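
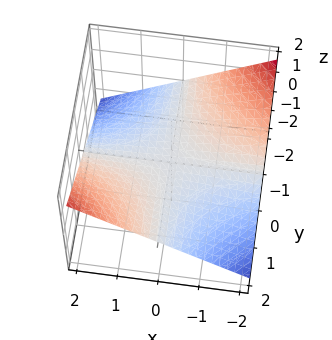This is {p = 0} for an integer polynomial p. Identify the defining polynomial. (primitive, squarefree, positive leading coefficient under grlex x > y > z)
x*y - 3*z

1. Degree: a hyperbolic paraboloid; a quadric, so deg p = 2.
2. Against the integer gridlines: the visible x-axis segment lies entirely on the surface; it meets the z-axis at z = 0 (among the integer gridlines); the visible y-axis segment lies entirely on the surface.
3. Assembling these constraints gives the stated polynomial.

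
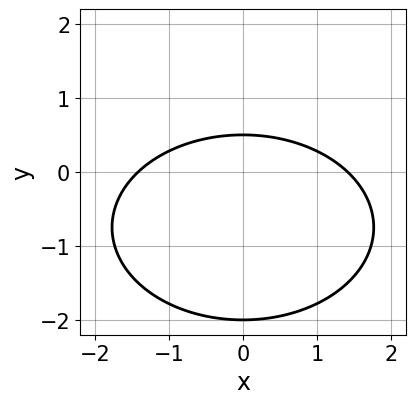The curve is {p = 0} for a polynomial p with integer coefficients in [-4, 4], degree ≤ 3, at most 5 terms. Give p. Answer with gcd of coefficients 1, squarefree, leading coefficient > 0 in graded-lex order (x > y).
1. Degree: no degree-1 curve has this shape, so deg p = 2.
2. Symmetries: the x ↦ −x reflection is a symmetry, so x appears only in even powers.
3. Observable constraints: it crosses the y-axis at the gridline y = -2.
4. Matching integer coefficients to the picture gives p.

x^2 + 2*y^2 + 3*y - 2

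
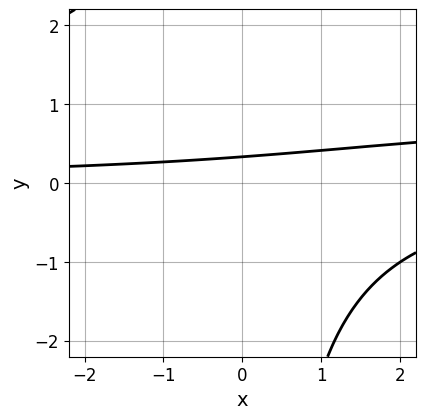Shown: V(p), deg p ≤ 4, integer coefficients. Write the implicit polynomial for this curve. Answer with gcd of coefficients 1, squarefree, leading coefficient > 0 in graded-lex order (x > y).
(a) deg p = 3.
(b) Checking where it meets the axes: it misses every integer gridline on the x-axis.
(c) Matching integer coefficients to the picture gives p.

x*y^2 - x*y + 3*y - 1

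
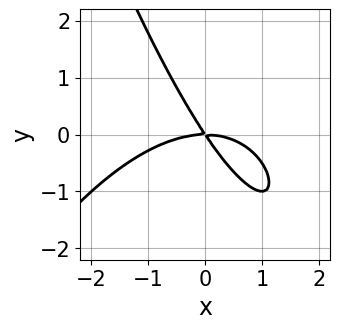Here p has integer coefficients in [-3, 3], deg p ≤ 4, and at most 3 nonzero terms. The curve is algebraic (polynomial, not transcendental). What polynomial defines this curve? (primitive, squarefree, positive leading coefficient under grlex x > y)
First, deg p = 3. The shape is more complex than any degree-2 curve.
Next, checking where it meets the axes: it crosses the y-axis at the gridline y = 0; one x-axis crossing is at x = 0.
Finally, putting this together gives p.

x^3 + 3*x*y + 2*y^2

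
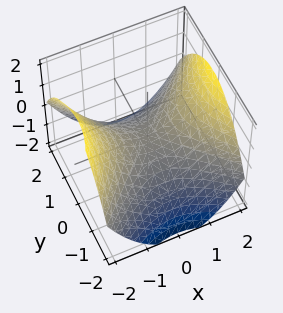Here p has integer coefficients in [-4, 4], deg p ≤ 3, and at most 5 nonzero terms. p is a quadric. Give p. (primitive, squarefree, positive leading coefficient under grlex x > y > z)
1. Degree: a hyperbolic paraboloid; a quadric, so deg p = 2.
2. Symmetries: it's symmetric under y → −y, forcing even powers of y; mirror symmetry x ↦ −x ⇒ only even powers of x.
3. Against the integer gridlines: it meets the y-axis at y = 0 (among the integer gridlines); it crosses the z-axis at the gridline z = 0; it crosses the x-axis at the gridline x = 0.
4. The integer polynomial consistent with all of this is the stated p.

x^2 - y^2 - 2*z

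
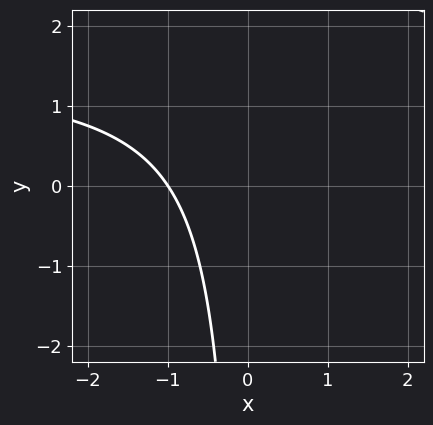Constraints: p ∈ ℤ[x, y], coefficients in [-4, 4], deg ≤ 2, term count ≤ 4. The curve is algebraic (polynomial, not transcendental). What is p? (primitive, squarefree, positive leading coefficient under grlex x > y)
deg p = 2.
Observable constraints: it crosses the x-axis at the gridline x = -1; the curve avoids every integer y-axis point in the box.
These observations pin down the coefficients.

2*x*y - 3*x - 3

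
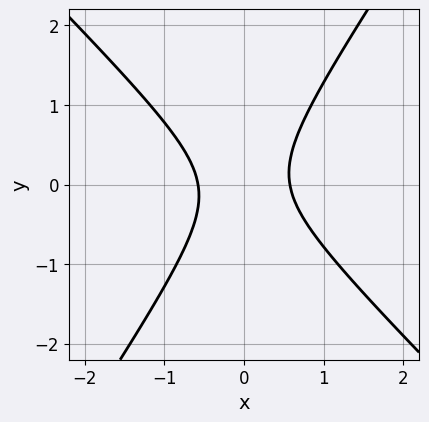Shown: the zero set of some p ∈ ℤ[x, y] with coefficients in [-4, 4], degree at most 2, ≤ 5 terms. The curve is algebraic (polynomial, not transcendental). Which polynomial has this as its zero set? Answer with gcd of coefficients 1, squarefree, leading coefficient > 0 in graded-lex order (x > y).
1. deg p = 2.
2. From the axis intercepts and sections: no y-intercept at any integer in the box.
3. These observations pin down the coefficients.

3*x^2 + x*y - 2*y^2 - 1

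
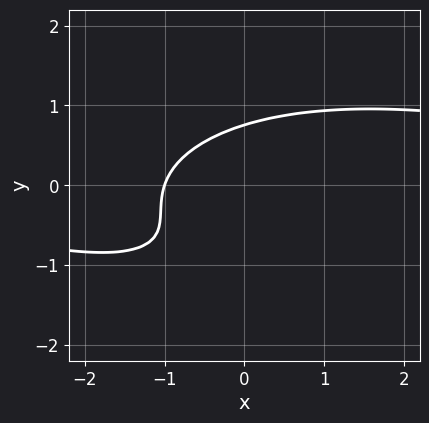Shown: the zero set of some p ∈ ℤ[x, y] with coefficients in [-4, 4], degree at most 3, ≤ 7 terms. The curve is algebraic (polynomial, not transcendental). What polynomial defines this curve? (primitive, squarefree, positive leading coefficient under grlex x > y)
deg p = 3. The shape is more complex than any degree-2 curve.
From the visible intercepts: one x-axis crossing is at x = -1.
Fitting integer coefficients to these (and the overall shape) gives p.

x^2*y + 3*y^3 + 3*y^2 - 3*x - 3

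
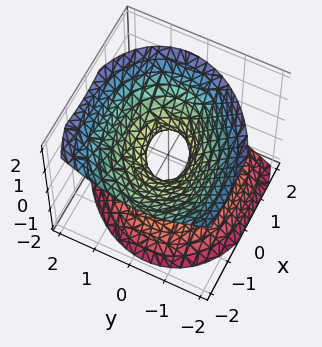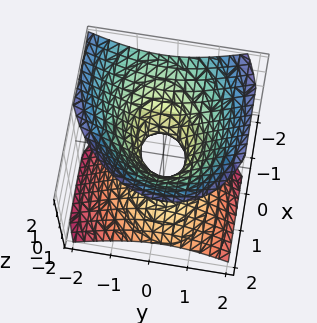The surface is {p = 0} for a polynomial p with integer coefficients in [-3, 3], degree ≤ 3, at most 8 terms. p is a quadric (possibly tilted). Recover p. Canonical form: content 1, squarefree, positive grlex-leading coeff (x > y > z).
2*x^2 - x*y + 2*x*z + 3*y^2 - 3*z^2 - 1

First, the degree is 2 — the shape is more complex than any degree-1 surface.
Next, checking where it meets the axes: the surface avoids every integer z-axis point in the box.
Finally, together with the visible shape, these determine p as stated.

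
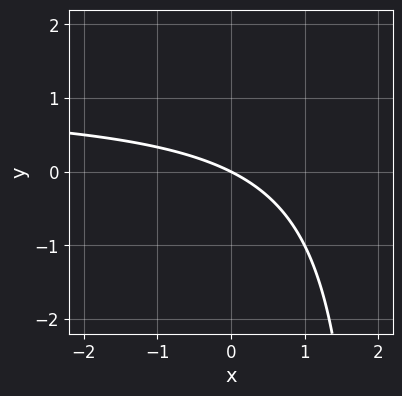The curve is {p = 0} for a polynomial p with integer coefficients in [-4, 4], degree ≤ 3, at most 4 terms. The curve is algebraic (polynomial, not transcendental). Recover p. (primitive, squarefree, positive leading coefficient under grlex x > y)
x*y - x - 2*y

1. Degree: no degree-1 curve has this shape, so deg p = 2.
2. Against the integer gridlines: it meets the y-axis at y = 0 (among the integer gridlines); one x-axis crossing is at x = 0.
3. Together with the visible shape, these determine p as stated.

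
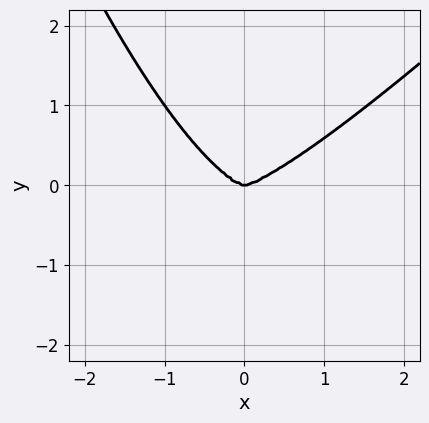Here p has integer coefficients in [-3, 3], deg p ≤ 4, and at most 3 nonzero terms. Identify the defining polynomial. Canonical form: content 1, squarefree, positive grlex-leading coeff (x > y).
x^4 - x^3*y - 2*y^3

The degree is 4 — the shape is more complex than any degree-3 curve.
From the axis intercepts and sections: it meets the x-axis at x = 0 (among the integer gridlines); it meets the y-axis at y = 0 (among the integer gridlines).
These observations pin down the coefficients.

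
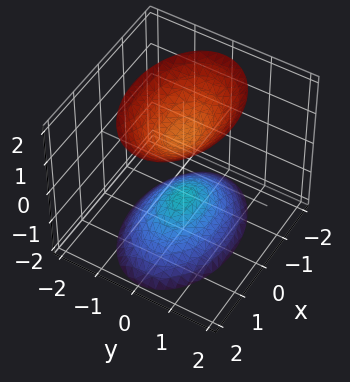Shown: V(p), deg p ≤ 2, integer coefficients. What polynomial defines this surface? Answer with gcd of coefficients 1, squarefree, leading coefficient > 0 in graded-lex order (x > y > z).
x^2 + 2*y^2 - z^2 + 1

(a) The picture has 2 separate pieces.
(b) deg p = 2.
(c) Symmetries: the x ↦ −x reflection is a symmetry, so x appears only in even powers; the y ↦ −y reflection is a symmetry, so y appears only in even powers; mirror symmetry z ↦ −z ⇒ only even powers of z.
(d) From the axis intercepts and sections: the surface avoids every integer x-axis point in the box; it misses every integer gridline on the y-axis; among the integer gridlines, it crosses the z-axis at z ∈ {-1, 1}.
(e) Together with the visible shape, these determine p as stated.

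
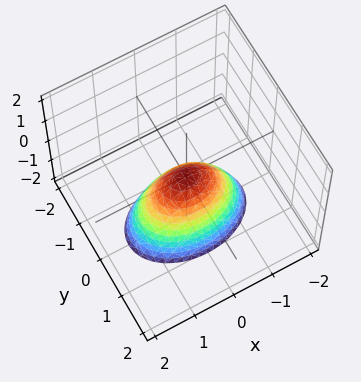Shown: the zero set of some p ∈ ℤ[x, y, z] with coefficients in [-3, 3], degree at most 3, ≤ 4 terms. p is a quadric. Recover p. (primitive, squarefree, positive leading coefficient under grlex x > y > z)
(a) The degree is 2 — a paraboloid; a quadric.
(b) Symmetries: the y ↦ −y reflection is a symmetry, so y appears only in even powers; mirror symmetry x ↦ −x ⇒ only even powers of x.
(c) From the visible intercepts: it crosses the z-axis at the gridline z = 0; it crosses the y-axis at the gridline y = 0; it meets the x-axis at x = 0 (among the integer gridlines).
(d) Assembling these constraints gives the stated polynomial.

x^2 + 2*y^2 + z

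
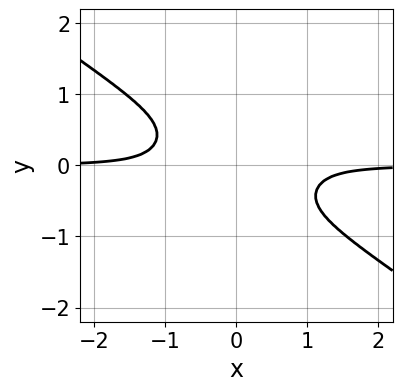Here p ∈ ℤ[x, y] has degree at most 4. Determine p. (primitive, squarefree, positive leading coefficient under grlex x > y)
3*x^3*y + 3*x^2*y^2 + 3*y^4 + 1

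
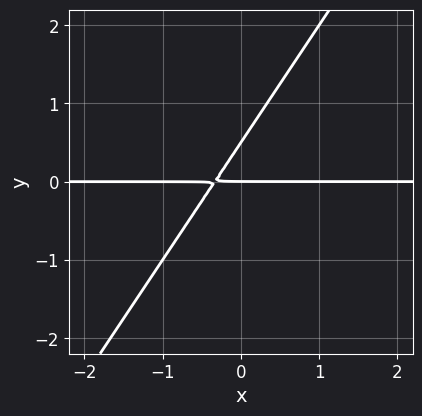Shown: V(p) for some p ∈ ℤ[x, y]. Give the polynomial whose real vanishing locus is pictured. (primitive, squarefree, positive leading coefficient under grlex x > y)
1. The degree is 2 — no degree-1 curve has this shape.
2. Against the integer gridlines: the visible x-axis segment lies entirely on the curve; it crosses the y-axis at the gridline y = 0.
3. Assembling these constraints gives the stated polynomial.

3*x*y - 2*y^2 + y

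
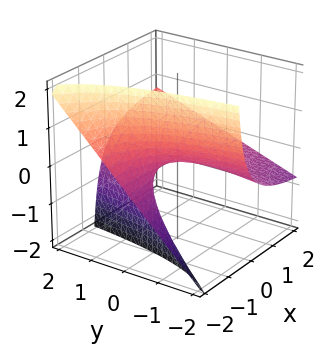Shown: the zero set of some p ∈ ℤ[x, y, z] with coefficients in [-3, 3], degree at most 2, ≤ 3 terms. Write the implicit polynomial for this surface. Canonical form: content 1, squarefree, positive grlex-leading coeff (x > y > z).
deg p = 2. The shape is more complex than any degree-1 surface.
Reading off the gridlines: every point of the x-axis in the box is on the surface; the visible y-axis segment lies entirely on the surface; one z-axis crossing is at z = 0.
The integer polynomial consistent with all of this is the stated p.

x*y - 2*x*z - 2*z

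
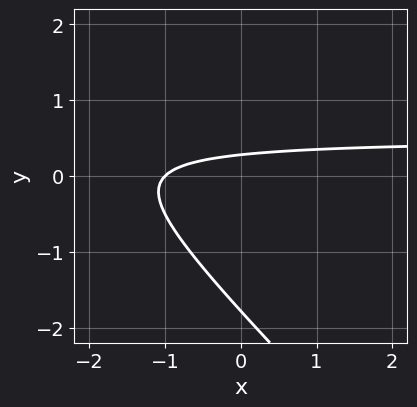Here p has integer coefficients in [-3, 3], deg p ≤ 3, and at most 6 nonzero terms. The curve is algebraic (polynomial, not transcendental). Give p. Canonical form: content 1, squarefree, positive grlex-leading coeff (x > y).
2*x*y + 2*y^2 - x + 3*y - 1

The degree is 2 — no degree-1 curve has this shape.
From the visible intercepts: it crosses the x-axis at the gridline x = -1.
Solving for integer coefficients yields p as stated.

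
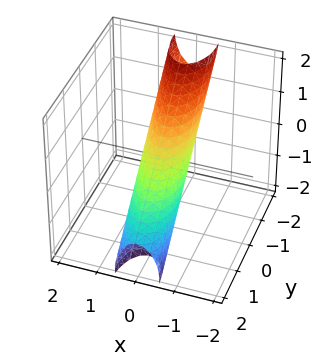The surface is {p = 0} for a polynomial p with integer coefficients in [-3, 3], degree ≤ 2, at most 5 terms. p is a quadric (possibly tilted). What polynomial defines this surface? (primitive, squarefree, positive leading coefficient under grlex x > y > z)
3*x^2 + y^2 + 2*y*z + z^2 - 1

Degree: a generic line meets the surface in up to 2 points, so deg p = 2.
Against the integer gridlines: among the integer gridlines, it crosses the z-axis at z ∈ {-1, 1}; the y-axis gridline crossings are at y ∈ {-1, 1}.
Together with the visible shape, these determine p as stated.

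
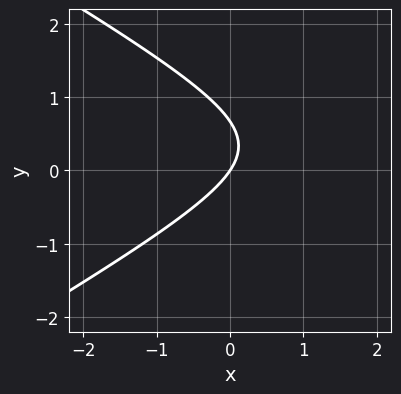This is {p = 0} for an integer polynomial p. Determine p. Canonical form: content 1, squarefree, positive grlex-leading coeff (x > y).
x^2 - 3*y^2 - 3*x + 2*y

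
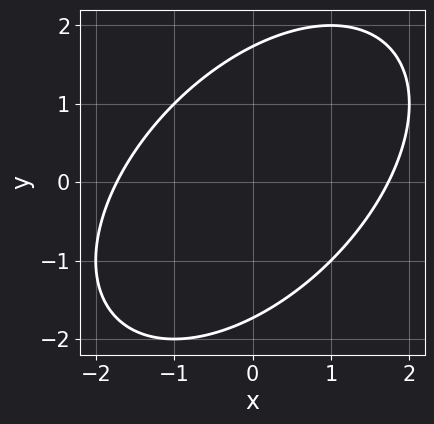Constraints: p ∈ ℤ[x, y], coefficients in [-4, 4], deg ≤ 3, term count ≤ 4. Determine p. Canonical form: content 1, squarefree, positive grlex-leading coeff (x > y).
Degree: the shape is more complex than any degree-1 curve, so deg p = 2.
Solving for integer coefficients yields p as stated.

x^2 - x*y + y^2 - 3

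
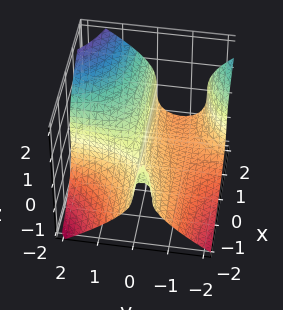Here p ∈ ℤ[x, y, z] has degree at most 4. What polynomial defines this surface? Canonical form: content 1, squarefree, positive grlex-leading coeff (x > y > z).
1. The degree is 3 — no degree-2 surface has this shape.
2. Against the integer gridlines: the visible x-axis segment lies entirely on the surface; one y-axis crossing is at y = 0.
3. Matching integer coefficients to the picture gives p.

x*y^2 - z^3 + x*y + y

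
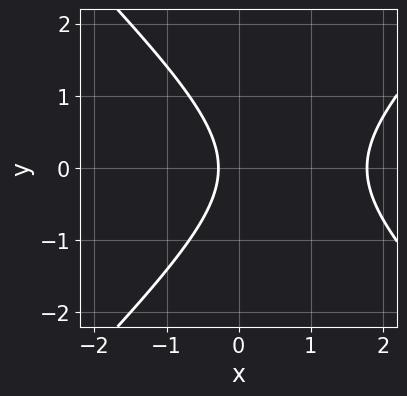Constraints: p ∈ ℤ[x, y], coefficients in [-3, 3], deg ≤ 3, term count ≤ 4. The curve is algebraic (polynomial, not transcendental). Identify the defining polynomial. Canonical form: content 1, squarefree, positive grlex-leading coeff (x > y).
2*x^2 - 2*y^2 - 3*x - 1

First, the degree is 2 — no degree-1 curve has this shape.
Then, symmetries: mirror symmetry y ↦ −y ⇒ only even powers of y.
Then, observable constraints: the curve avoids every integer y-axis point in the box.
Finally, solving for integer coefficients yields p as stated.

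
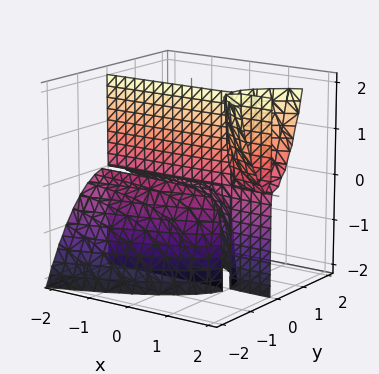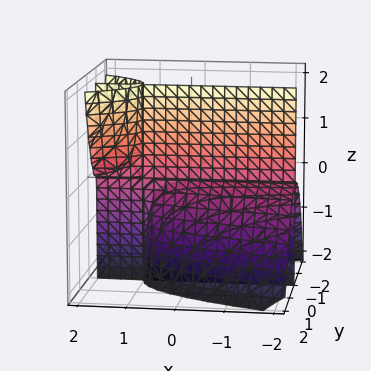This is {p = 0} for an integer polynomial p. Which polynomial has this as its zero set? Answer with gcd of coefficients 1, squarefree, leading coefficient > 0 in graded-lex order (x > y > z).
2*x*y*z - 3*y^3 - 2*y*z

(a) I count 2 distinct pieces. They look like related sheets of one shape, so recover p as a whole.
(b) deg p = 3. No degree-2 surface has this shape.
(c) Checking where it meets the axes: every point of the x-axis in the box is on the surface; the visible z-axis segment lies entirely on the surface; one y-axis crossing is at y = 0.
(d) These observations pin down the coefficients.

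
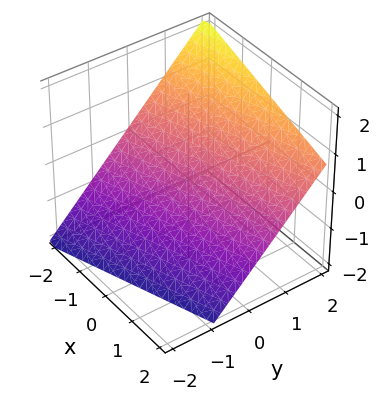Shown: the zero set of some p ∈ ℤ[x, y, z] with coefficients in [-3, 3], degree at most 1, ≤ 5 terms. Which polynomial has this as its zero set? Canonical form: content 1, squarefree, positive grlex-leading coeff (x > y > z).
x - 3*y + 3*z + 2

First, the degree is 1 — every cross-section is a straight line — this is a plane.
Next, checking where it meets the axes: it crosses the x-axis at the gridline x = -2.
Finally, assembling these constraints gives the stated polynomial.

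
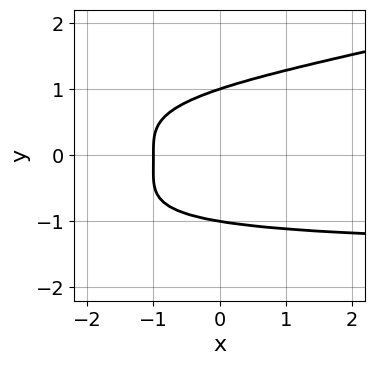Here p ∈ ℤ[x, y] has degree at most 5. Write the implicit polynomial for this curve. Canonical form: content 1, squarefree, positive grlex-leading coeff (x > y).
(a) Degree: no degree-3 curve has this shape, so deg p = 4.
(b) Against the integer gridlines: among the integer gridlines, it crosses the y-axis at y ∈ {-1, 1}; it meets the x-axis at x = -1 (among the integer gridlines).
(c) Putting this together gives p.

x*y^3 - 3*y^4 + 3*x + 3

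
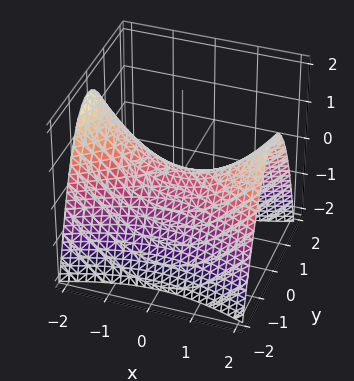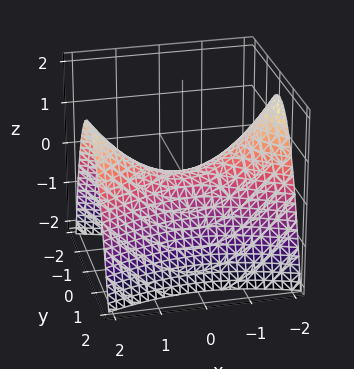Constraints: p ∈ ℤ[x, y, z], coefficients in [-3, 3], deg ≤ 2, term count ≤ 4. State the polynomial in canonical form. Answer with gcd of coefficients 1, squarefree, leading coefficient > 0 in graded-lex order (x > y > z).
First, deg p = 2. A saddle surface; a quadric.
Then, symmetries: the y ↦ −y reflection is a symmetry, so y appears only in even powers; the x ↦ −x reflection is a symmetry, so x appears only in even powers.
Next, against the integer gridlines: one z-axis crossing is at z = 0; one x-axis crossing is at x = 0; one y-axis crossing is at y = 0.
Finally, putting this together gives p.

x^2 - 3*y^2 - 3*z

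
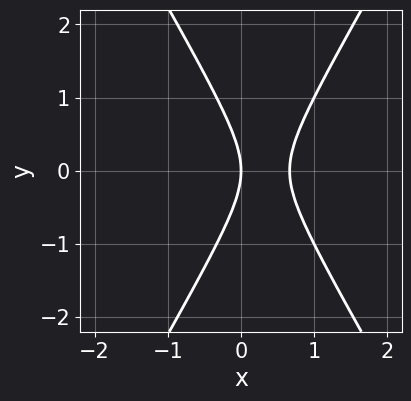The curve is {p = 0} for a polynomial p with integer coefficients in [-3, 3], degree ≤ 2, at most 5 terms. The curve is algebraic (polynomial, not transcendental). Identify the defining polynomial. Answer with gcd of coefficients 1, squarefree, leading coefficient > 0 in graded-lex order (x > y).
First, degree: a generic line meets the curve in up to 2 points, so deg p = 2.
Then, symmetries: it's symmetric under y → −y, forcing even powers of y.
Next, observable constraints: it crosses the x-axis at the gridline x = 0; it crosses the y-axis at the gridline y = 0.
Finally, the integer polynomial consistent with all of this is the stated p.

3*x^2 - y^2 - 2*x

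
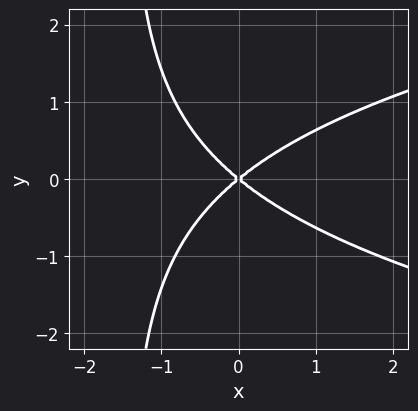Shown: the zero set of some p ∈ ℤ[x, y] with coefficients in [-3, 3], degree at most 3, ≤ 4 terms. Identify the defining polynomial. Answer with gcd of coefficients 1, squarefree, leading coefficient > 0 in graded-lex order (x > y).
First, the degree is 3 — the shape is more complex than any degree-2 curve.
Next, symmetries: the y ↦ −y reflection is a symmetry, so y appears only in even powers.
Next, against the integer gridlines: it meets the x-axis at x = 0 (among the integer gridlines); it crosses the y-axis at the gridline y = 0.
Finally, putting this together gives p.

2*x*y^2 - 2*x^2 + 3*y^2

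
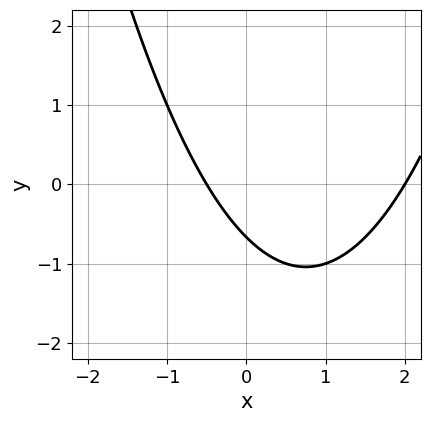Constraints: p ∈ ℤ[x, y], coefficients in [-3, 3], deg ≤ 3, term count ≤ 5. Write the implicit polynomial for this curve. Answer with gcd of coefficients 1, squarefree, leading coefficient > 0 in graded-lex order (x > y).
(a) Degree: a generic line meets the curve in up to 2 points, so deg p = 2.
(b) Observable constraints: it meets the x-axis at x = 2 (among the integer gridlines).
(c) Matching integer coefficients to the picture gives p.

2*x^2 - 3*x - 3*y - 2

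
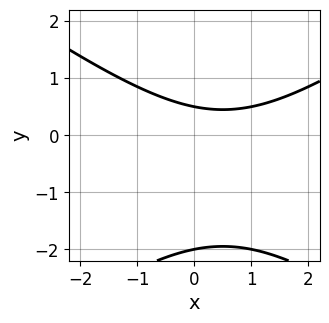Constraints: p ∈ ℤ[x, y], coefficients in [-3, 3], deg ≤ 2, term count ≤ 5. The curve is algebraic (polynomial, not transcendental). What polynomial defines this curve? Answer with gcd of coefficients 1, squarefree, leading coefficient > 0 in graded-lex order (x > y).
(a) The degree is 2 — a generic line meets the curve in up to 2 points.
(b) Checking where it meets the axes: the curve avoids every integer x-axis point in the box; it meets the y-axis at y = -2 (among the integer gridlines).
(c) The integer polynomial consistent with all of this is the stated p.

x^2 - 2*y^2 - x - 3*y + 2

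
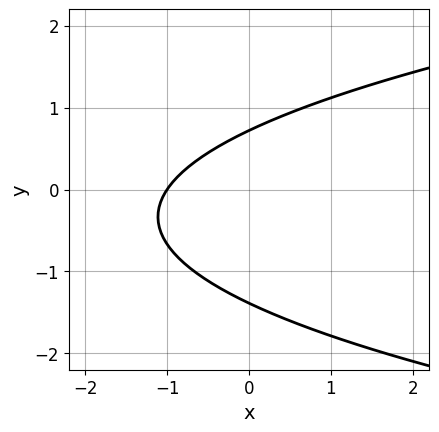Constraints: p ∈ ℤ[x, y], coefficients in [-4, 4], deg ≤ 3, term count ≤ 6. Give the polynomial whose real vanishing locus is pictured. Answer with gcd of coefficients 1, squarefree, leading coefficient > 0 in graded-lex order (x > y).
1. Degree: the shape is more complex than any degree-1 curve, so deg p = 2.
2. Checking where it meets the axes: it crosses the x-axis at the gridline x = -1.
3. Putting this together gives p.

3*y^2 - 3*x + 2*y - 3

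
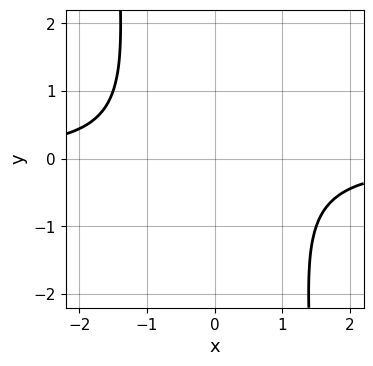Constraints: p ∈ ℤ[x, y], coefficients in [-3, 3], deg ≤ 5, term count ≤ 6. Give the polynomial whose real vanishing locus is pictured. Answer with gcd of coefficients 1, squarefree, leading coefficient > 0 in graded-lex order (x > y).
2*x^3*y + x^2 - x*y + y^2 + 2

Degree: the shape is more complex than any degree-3 curve, so deg p = 4.
Checking where it meets the axes: no y-intercept at any integer in the box; no x-intercept at any integer in the box.
Assembling these constraints gives the stated polynomial.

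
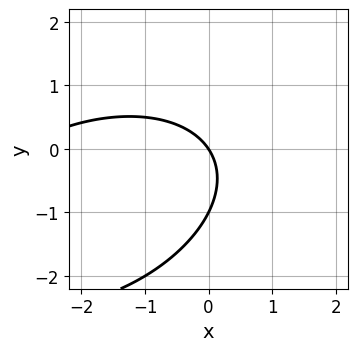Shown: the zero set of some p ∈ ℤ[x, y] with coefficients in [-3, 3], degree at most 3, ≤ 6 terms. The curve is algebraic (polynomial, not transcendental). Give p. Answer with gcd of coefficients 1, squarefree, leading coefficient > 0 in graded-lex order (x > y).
x^2 - x*y + 2*y^2 + 3*x + 2*y

1. Degree: a generic line meets the curve in up to 2 points, so deg p = 2.
2. Checking where it meets the axes: it meets the x-axis at x = 0 (among the integer gridlines); among the integer gridlines, it crosses the y-axis at y ∈ {-1, 0}.
3. Matching integer coefficients to the picture gives p.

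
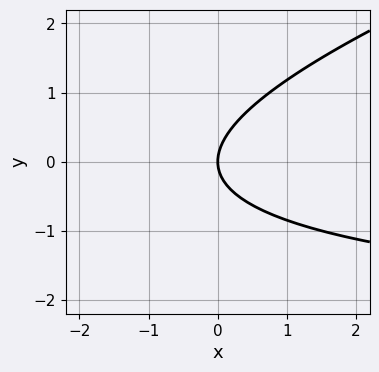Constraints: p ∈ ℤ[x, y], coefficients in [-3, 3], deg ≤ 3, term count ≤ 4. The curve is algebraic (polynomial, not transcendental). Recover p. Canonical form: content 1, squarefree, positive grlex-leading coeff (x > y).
First, degree: a generic line meets the curve in up to 2 points, so deg p = 2.
Next, reading off the gridlines: it crosses the x-axis at the gridline x = 0; one y-axis crossing is at y = 0.
Finally, the integer polynomial consistent with all of this is the stated p.

x*y - 3*y^2 + 3*x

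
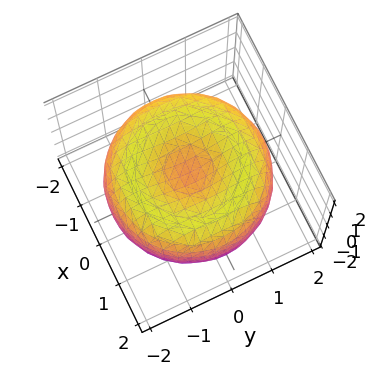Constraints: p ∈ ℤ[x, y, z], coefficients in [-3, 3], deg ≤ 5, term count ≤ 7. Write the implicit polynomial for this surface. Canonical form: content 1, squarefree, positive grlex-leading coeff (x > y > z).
x^4 + 2*x^2*y^2 + y^4 - 3*x^2 - 3*y^2 + 3*z^2 - 1

First, the degree is 4 — a generic line meets the surface in up to 4 points.
Then, symmetries: every cross-section ⟂ z is a circle, so x, y appear only via x² + y².
Next, observable constraints: a circular section at z = -1 has radius exactly 1.
Finally, these observations pin down the coefficients.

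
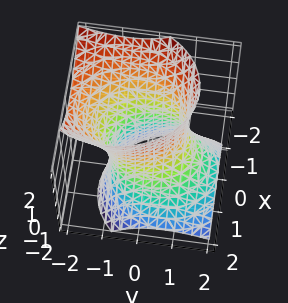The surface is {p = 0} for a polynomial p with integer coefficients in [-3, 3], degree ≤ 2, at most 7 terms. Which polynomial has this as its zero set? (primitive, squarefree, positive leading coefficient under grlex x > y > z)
First, degree: no degree-1 surface has this shape, so deg p = 2.
Next, checking where it meets the axes: among the integer gridlines, it crosses the x-axis at x ∈ {-1, 1}; it misses every integer gridline on the z-axis.
Finally, fitting integer coefficients to these (and the overall shape) gives p.

3*x^2 + 2*x*z + 2*y^2 + 2*y*z - z^2 - 3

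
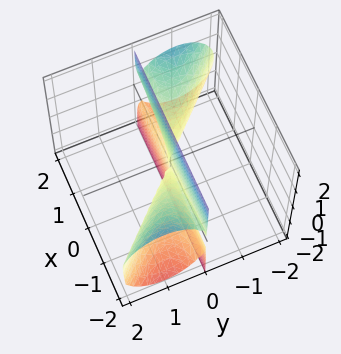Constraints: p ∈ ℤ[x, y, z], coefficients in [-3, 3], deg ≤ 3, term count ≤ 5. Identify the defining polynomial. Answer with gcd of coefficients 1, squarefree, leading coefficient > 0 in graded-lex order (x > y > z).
First, the degree is 3 — a generic line meets the surface in up to 3 points.
Next, from the axis intercepts and sections: it crosses the y-axis at the gridline y = 0; the visible z-axis segment lies entirely on the surface.
Finally, these observations pin down the coefficients.

2*x*y^2 + 2*y^3 + y*z^2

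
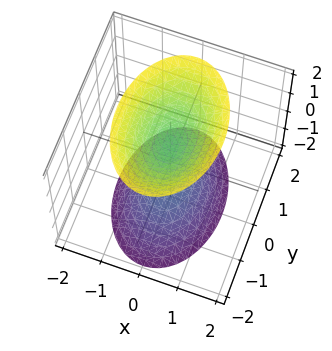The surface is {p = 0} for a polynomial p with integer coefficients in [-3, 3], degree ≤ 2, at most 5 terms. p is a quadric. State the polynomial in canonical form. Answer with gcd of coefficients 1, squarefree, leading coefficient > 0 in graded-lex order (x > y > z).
2*x^2 + y^2 - z^2 + 1

(a) I count 2 distinct pieces.
(b) Degree: two separate bowl-shaped sheets opening away from each other; a quadric, so deg p = 2.
(c) Symmetries: it's symmetric under z → −z, forcing even powers of z; mirror symmetry x ↦ −x ⇒ only even powers of x; it's symmetric under y → −y, forcing even powers of y.
(d) Observable constraints: the surface avoids every integer y-axis point in the box; the surface avoids every integer x-axis point in the box; the z-axis gridline crossings are at z ∈ {-1, 1}.
(e) Matching integer coefficients to the picture gives p.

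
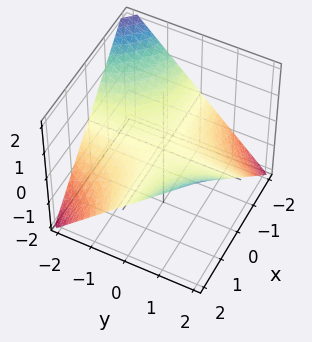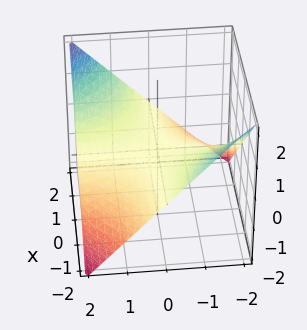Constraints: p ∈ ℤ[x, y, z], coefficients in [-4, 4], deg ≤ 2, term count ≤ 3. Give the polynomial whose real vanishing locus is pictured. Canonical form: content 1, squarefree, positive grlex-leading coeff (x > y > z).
x*y - 2*z

(a) deg p = 2. A hyperbolic paraboloid; a quadric.
(b) Observable constraints: one z-axis crossing is at z = 0; every point of the x-axis in the box is on the surface; every point of the y-axis in the box is on the surface.
(c) Putting this together gives p.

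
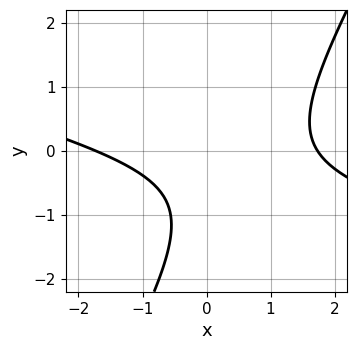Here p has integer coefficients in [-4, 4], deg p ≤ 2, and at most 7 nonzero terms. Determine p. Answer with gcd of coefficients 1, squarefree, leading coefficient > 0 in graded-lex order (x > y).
x^2 + 3*x*y - 2*y^2 - 3*y - 3

First, the degree is 2 — the shape is more complex than any degree-1 curve.
Then, reading off the gridlines: the curve avoids every integer y-axis point in the box.
Finally, fitting integer coefficients to these (and the overall shape) gives p.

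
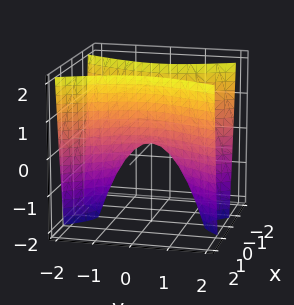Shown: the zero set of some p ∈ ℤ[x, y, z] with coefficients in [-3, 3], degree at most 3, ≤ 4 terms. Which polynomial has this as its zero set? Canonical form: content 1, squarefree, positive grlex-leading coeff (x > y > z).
3*x^2 - y^2 - z

(a) The degree is 2 — a saddle surface; a quadric.
(b) Symmetries: it's symmetric under y → −y, forcing even powers of y; the x ↦ −x reflection is a symmetry, so x appears only in even powers.
(c) From the axis intercepts and sections: it meets the z-axis at z = 0 (among the integer gridlines); it meets the x-axis at x = 0 (among the integer gridlines); one y-axis crossing is at y = 0.
(d) Assembling these constraints gives the stated polynomial.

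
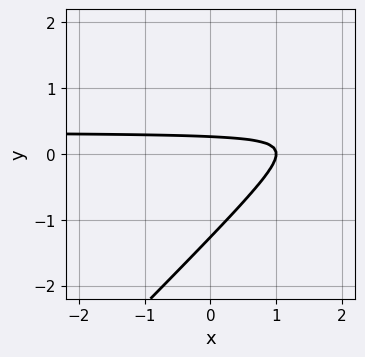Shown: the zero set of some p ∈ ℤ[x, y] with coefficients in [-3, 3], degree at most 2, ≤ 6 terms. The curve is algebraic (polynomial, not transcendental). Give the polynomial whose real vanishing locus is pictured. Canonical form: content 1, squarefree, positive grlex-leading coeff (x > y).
1. deg p = 2.
2. From the axis intercepts and sections: it crosses the x-axis at the gridline x = 1.
3. Assembling these constraints gives the stated polynomial.

3*x*y - 3*y^2 - x - 3*y + 1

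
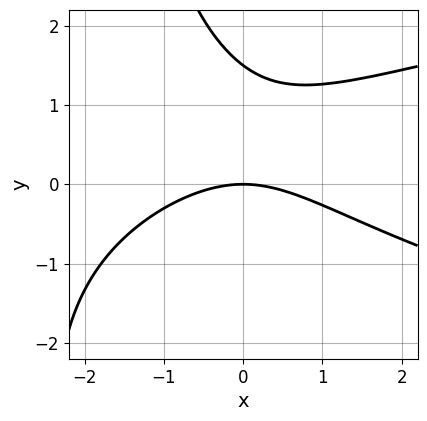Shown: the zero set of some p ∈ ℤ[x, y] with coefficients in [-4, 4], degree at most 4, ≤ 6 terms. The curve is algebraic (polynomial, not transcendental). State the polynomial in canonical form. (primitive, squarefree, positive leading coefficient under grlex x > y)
deg p = 3.
Observable constraints: it crosses the x-axis at the gridline x = 0; it meets the y-axis at y = 0 (among the integer gridlines).
The integer polynomial consistent with all of this is the stated p.

x*y^2 - x^2 + 2*y^2 - 3*y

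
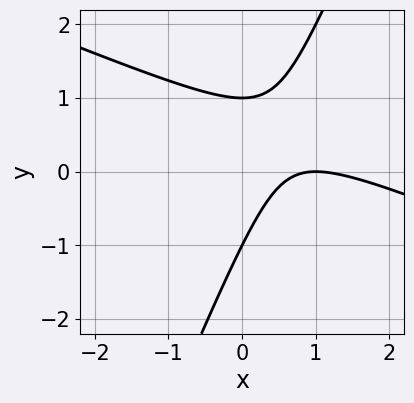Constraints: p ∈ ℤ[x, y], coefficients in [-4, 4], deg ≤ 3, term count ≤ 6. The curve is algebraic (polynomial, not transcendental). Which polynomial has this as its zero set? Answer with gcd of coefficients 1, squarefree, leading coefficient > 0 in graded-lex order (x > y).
x^2 + 2*x*y - y^2 - 2*x + 1

First, deg p = 2.
Next, from the axis intercepts and sections: among the integer gridlines, it crosses the y-axis at y ∈ {-1, 1}; it crosses the x-axis at the gridline x = 1.
Finally, fitting integer coefficients to these (and the overall shape) gives p.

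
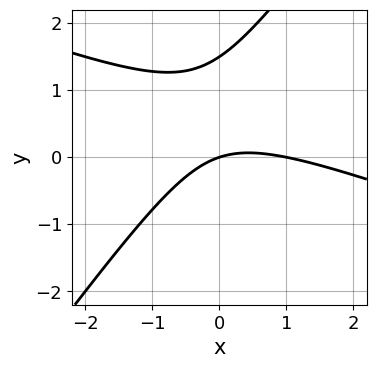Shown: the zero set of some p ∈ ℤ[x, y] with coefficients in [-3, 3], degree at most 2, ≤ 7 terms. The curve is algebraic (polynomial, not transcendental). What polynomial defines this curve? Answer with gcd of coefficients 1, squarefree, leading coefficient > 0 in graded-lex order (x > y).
First, the degree is 2 — no degree-1 curve has this shape.
Next, from the visible intercepts: it crosses the y-axis at the gridline y = 0; among the integer gridlines, it crosses the x-axis at x ∈ {0, 1}.
Finally, putting this together gives p.

x^2 + 2*x*y - 2*y^2 - x + 3*y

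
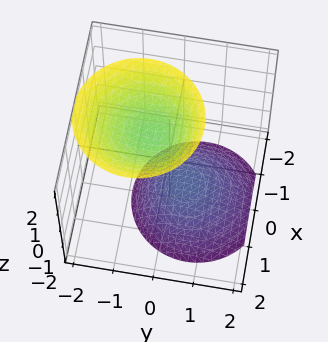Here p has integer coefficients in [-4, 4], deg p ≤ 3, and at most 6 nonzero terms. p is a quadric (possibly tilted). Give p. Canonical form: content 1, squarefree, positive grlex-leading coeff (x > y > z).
3*x^2 + 3*y^2 + 2*y*z - 2*z^2 + 3

The picture has 2 separate pieces. They look like related sheets of one shape, so recover p as a whole.
The degree is 2 — a generic line meets the surface in up to 2 points.
Against the integer gridlines: it misses every integer gridline on the y-axis; it misses every integer gridline on the x-axis.
Fitting integer coefficients to these (and the overall shape) gives p.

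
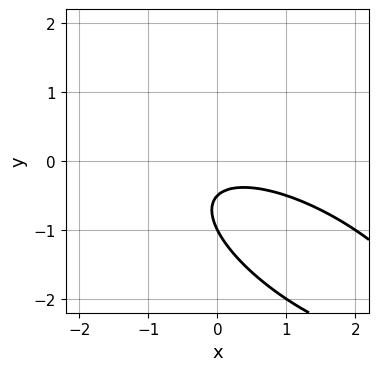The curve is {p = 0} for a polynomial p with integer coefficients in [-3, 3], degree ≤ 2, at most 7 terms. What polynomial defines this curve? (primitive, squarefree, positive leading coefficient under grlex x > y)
x^2 + 2*x*y + 2*y^2 + 3*y + 1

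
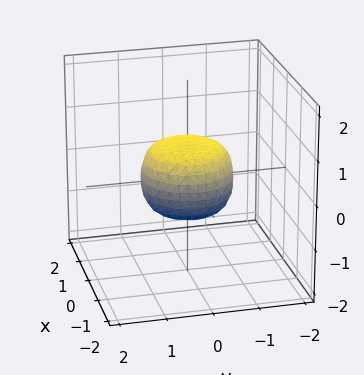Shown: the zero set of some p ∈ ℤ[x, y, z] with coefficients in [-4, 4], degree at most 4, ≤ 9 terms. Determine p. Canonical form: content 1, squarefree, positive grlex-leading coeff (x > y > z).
1. deg p = 4. No degree-3 surface has this shape.
2. By symmetry, the surface is invariant under rotation about z: p = q(x² + y², z).
3. Checking where it meets the axes: the y-axis gridline crossings are at y ∈ {-1, 1}; a circular section at z = 0 has radius exactly 1.
4. Together with the visible shape, these determine p as stated. Check: (-1, 0, 0) on the x-axis lies on the surface, and p(-1, 0, 0) = 0. ✓

2*x^4 + 4*x^2*y^2 + 2*y^4 - x^2 - y^2 + 2*z^2 - 1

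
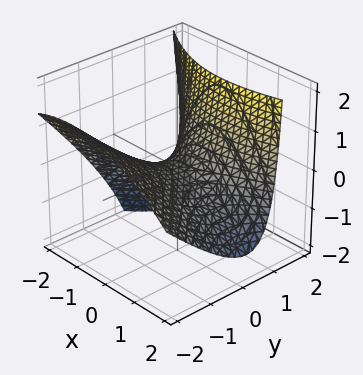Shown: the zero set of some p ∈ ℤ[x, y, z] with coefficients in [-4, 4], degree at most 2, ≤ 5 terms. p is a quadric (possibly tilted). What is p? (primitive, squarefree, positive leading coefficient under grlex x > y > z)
x^2 - x*y - 2*y^2 - 2*y*z + 3*z

deg p = 2. The shape is more complex than any degree-1 surface.
Observable constraints: one z-axis crossing is at z = 0; it crosses the x-axis at the gridline x = 0; it crosses the y-axis at the gridline y = 0.
Assembling these constraints gives the stated polynomial.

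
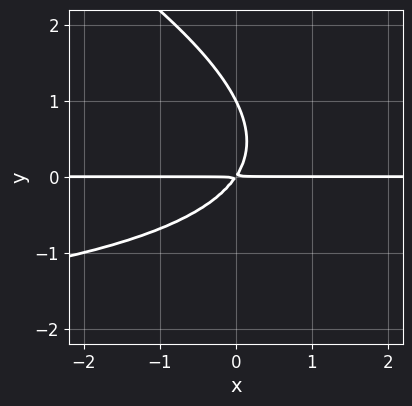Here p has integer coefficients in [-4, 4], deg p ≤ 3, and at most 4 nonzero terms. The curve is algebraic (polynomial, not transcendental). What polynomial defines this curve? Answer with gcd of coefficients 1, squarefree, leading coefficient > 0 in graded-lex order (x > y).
x*y^2 + 2*y^3 + 3*x*y - 2*y^2

deg p = 3. The shape is more complex than any degree-2 curve.
Reading off the gridlines: every point of the x-axis in the box is on the curve; it meets the y-axis at y = 1 (among the integer gridlines).
Together with the visible shape, these determine p as stated.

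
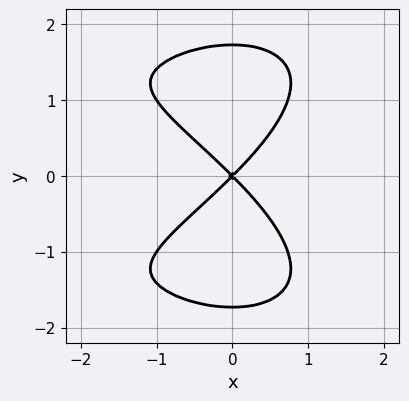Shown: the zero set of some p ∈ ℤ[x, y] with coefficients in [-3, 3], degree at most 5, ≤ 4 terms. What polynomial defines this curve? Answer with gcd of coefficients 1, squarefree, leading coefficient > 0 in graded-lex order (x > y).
y^4 + x^3 + 3*x^2 - 3*y^2

First, the degree is 4 — a generic line meets the curve in up to 4 points.
Next, symmetries: the y ↦ −y reflection is a symmetry, so y appears only in even powers.
Then, against the integer gridlines: it crosses the x-axis at the gridline x = 0; it meets the y-axis at y = 0 (among the integer gridlines).
Finally, solving for integer coefficients yields p as stated.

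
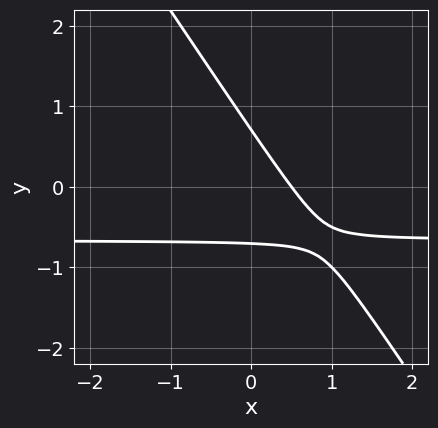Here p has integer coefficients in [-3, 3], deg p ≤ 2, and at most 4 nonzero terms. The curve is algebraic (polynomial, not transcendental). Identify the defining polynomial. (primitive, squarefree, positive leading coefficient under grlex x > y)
(a) deg p = 2. The shape is more complex than any degree-1 curve.
(b) Solving for integer coefficients yields p as stated.

3*x*y + 2*y^2 + 2*x - 1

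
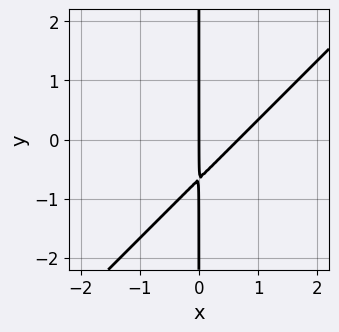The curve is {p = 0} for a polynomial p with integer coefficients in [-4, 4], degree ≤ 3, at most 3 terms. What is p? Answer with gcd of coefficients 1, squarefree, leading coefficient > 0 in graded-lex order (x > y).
First, deg p = 2. The shape is more complex than any degree-1 curve.
Next, checking where it meets the axes: it meets the x-axis at x = 0 (among the integer gridlines); the visible y-axis segment lies entirely on the curve.
Finally, fitting integer coefficients to these (and the overall shape) gives p.

3*x^2 - 3*x*y - 2*x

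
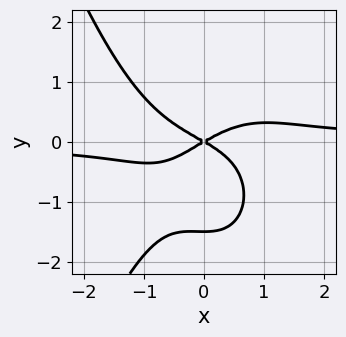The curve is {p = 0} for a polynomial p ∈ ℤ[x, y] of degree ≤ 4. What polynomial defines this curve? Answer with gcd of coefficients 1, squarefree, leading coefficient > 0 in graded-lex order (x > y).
1. Degree: the shape is more complex than any degree-3 curve, so deg p = 4.
2. Observable constraints: one x-axis crossing is at x = 0; one y-axis crossing is at y = 0.
3. The integer polynomial consistent with all of this is the stated p.

2*x^3*y + 2*y^3 - x^2 + 3*y^2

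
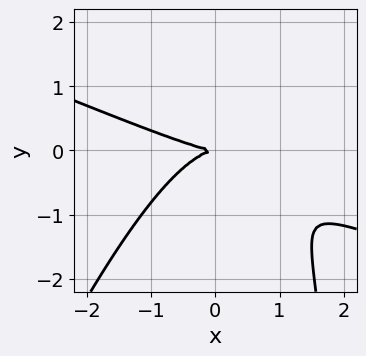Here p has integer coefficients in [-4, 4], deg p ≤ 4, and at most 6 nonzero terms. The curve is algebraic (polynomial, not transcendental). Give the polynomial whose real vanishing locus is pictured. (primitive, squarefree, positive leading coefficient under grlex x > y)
x^3 + 2*x^2*y - x*y^2 + 3*y^2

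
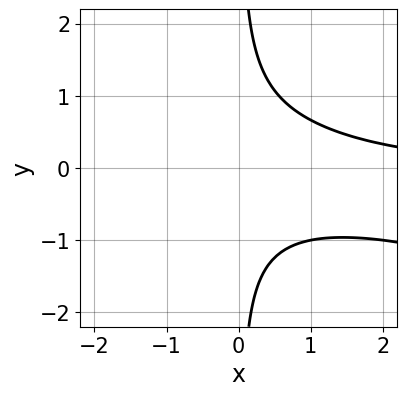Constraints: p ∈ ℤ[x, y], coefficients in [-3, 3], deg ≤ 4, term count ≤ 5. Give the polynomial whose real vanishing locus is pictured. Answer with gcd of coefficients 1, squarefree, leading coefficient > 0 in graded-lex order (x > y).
x^2*y + 3*x*y^2 - 2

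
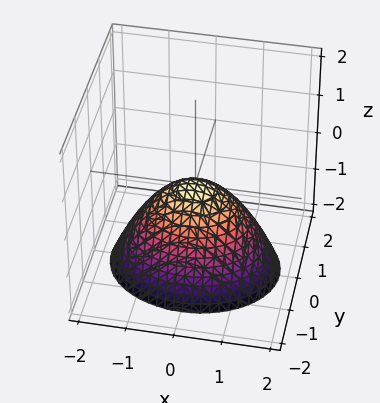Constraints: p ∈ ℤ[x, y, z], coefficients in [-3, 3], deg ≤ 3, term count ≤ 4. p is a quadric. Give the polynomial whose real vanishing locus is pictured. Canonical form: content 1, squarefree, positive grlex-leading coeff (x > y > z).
2*x^2 + 3*y^2 + 3*z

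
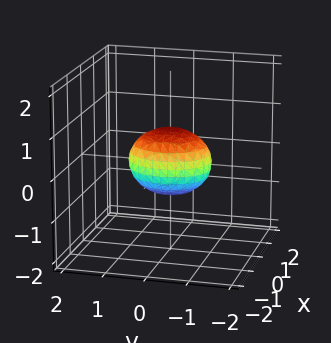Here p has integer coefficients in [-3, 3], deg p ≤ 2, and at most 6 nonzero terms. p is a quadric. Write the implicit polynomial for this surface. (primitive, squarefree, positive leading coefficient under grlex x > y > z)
3*x^2 + 2*y^2 + 3*z^2 - 2

First, deg p = 2. Bounded and convex; a quadric.
Then, symmetries: the z ↦ −z reflection is a symmetry, so z appears only in even powers; the y ↦ −y reflection is a symmetry, so y appears only in even powers; the x ↦ −x reflection is a symmetry, so x appears only in even powers.
Then, from the axis intercepts and sections: among the integer gridlines, it crosses the y-axis at y ∈ {-1, 1}.
Finally, solving for integer coefficients yields p as stated.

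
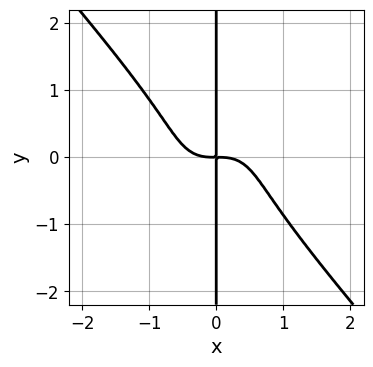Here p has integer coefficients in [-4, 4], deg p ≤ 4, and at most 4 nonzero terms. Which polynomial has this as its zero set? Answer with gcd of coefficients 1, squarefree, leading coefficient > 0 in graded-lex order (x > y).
Degree: the shape is more complex than any degree-3 curve, so deg p = 4.
Against the integer gridlines: the visible y-axis segment lies entirely on the curve.
These observations pin down the coefficients.

3*x^4 + 2*x*y^3 + 2*x*y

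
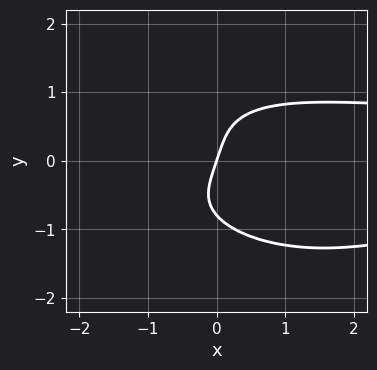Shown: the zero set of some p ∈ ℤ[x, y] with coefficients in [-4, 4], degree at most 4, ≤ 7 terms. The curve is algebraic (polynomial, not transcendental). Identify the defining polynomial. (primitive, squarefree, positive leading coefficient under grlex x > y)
x^2*y^2 + x*y^3 + 2*y^4 - 3*x + y

First, degree: a generic line meets the curve in up to 4 points, so deg p = 4.
Then, from the axis intercepts and sections: one x-axis crossing is at x = 0; one y-axis crossing is at y = 0.
Finally, assembling these constraints gives the stated polynomial.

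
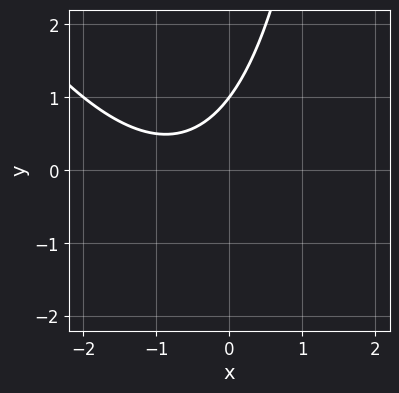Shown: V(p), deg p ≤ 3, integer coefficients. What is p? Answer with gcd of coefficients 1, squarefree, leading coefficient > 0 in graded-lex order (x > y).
2*x^2 + x*y + 3*x - 3*y + 3

1. deg p = 2. No degree-1 curve has this shape.
2. Against the integer gridlines: it crosses the y-axis at the gridline y = 1; no x-intercept at any integer in the box.
3. Fitting integer coefficients to these (and the overall shape) gives p.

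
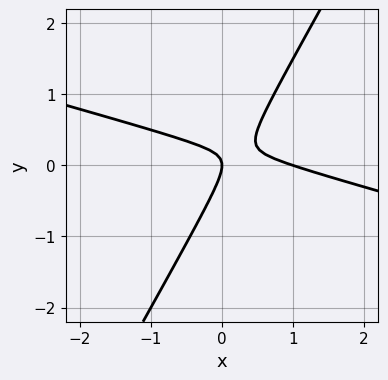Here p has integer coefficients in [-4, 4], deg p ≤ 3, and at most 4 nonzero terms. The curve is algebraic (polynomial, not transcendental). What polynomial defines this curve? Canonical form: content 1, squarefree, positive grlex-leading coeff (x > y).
(a) Degree: a generic line meets the curve in up to 2 points, so deg p = 2.
(b) From the visible intercepts: it meets the y-axis at y = 0 (among the integer gridlines); among the integer gridlines, it crosses the x-axis at x ∈ {0, 1}.
(c) The integer polynomial consistent with all of this is the stated p.

x^2 + 3*x*y - 2*y^2 - x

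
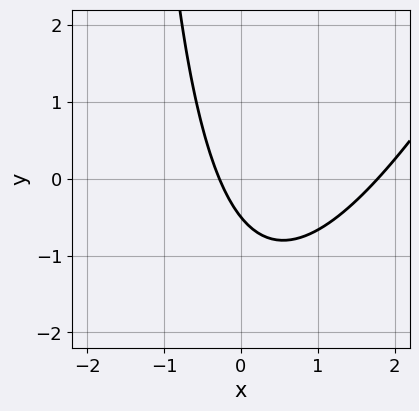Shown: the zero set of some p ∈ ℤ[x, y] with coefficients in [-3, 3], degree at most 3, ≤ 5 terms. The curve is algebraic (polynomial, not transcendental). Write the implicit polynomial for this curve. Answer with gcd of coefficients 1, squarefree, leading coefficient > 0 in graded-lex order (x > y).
deg p = 2.
Solving for integer coefficients yields p as stated.

2*x^2 - x*y - 3*x - 2*y - 1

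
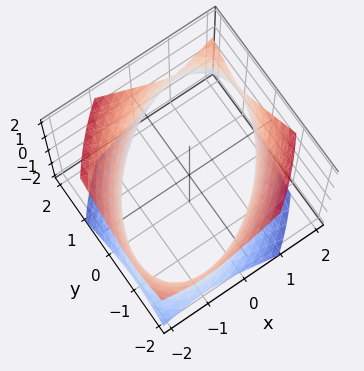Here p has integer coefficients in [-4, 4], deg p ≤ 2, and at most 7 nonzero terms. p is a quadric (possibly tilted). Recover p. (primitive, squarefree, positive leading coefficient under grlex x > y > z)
1. The degree is 2 — a generic line meets the surface in up to 2 points.
2. Against the integer gridlines: it misses every integer gridline on the z-axis.
3. Solving for integer coefficients yields p as stated.

x^2 - x*y + y^2 - z^2 - 3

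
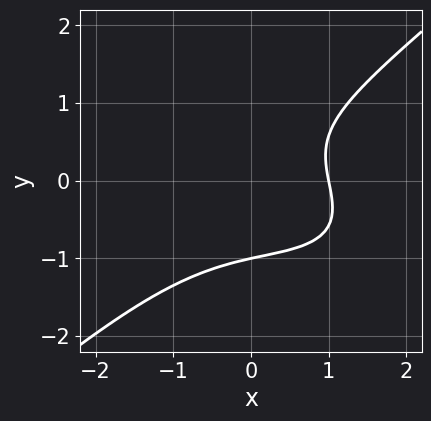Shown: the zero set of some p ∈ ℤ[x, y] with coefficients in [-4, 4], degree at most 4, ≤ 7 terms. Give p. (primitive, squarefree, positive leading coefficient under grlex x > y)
First, degree: no degree-2 curve has this shape, so deg p = 3.
Next, from the axis intercepts and sections: it meets the x-axis at x = 1 (among the integer gridlines); it crosses the y-axis at the gridline y = -1.
Finally, putting this together gives p.

x^3 + x^2*y - 3*y^3 + 2*x - 3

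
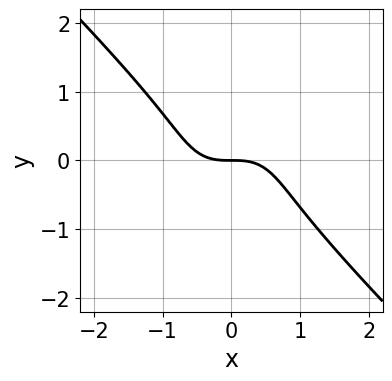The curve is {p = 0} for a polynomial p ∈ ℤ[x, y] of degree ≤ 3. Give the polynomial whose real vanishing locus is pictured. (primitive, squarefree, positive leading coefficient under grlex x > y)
x^3 + y^3 + y

First, deg p = 3.
Then, from the axis intercepts and sections: it meets the x-axis at x = 0 (among the integer gridlines); it meets the y-axis at y = 0 (among the integer gridlines).
Finally, these observations pin down the coefficients.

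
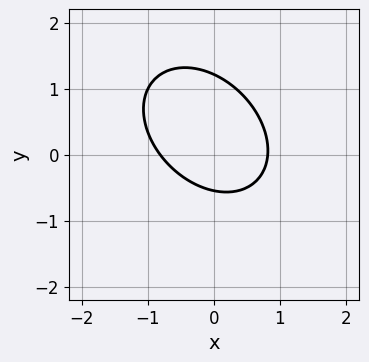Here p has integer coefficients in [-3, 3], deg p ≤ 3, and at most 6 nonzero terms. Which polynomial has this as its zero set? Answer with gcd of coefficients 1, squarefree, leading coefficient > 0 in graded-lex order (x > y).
1. The degree is 2 — no degree-1 curve has this shape.
2. Solving for integer coefficients yields p as stated.

3*x^2 + 2*x*y + 3*y^2 - 2*y - 2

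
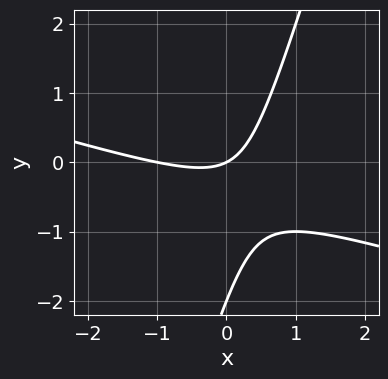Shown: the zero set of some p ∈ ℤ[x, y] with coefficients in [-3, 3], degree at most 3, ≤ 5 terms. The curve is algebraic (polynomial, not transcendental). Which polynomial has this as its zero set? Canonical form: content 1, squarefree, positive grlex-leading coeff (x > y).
(a) The degree is 2 — no degree-1 curve has this shape.
(b) Observable constraints: the y-axis gridline crossings are at y ∈ {-2, 0}; among the integer gridlines, it crosses the x-axis at x ∈ {-1, 0}.
(c) Fitting integer coefficients to these (and the overall shape) gives p.

x^2 + 3*x*y - y^2 + x - 2*y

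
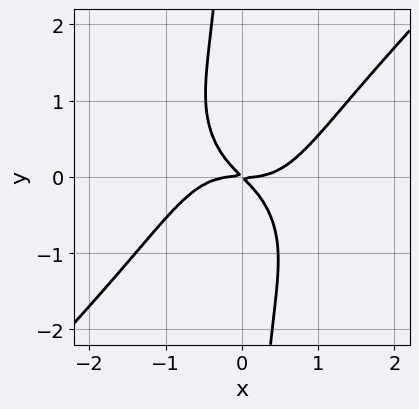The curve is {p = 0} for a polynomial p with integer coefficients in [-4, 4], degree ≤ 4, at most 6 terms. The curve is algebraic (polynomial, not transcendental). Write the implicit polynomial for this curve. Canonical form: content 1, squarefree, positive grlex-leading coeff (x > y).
The degree is 4 — the shape is more complex than any degree-3 curve.
Observable constraints: it meets the x-axis at x = 0 (among the integer gridlines); one y-axis crossing is at y = 0.
The integer polynomial consistent with all of this is the stated p.

x^4 - x*y^3 - x*y - y^2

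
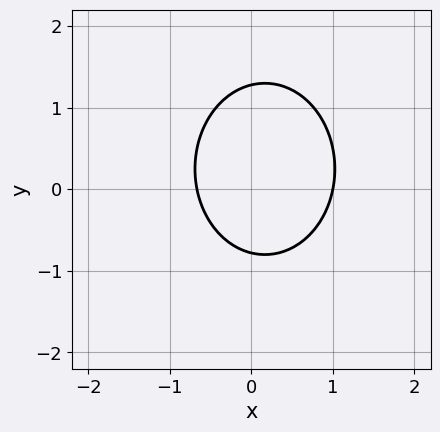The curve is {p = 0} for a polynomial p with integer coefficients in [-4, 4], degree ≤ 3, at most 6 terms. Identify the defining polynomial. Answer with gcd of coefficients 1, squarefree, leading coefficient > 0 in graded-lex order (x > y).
3*x^2 + 2*y^2 - x - y - 2

First, the degree is 2 — no degree-1 curve has this shape.
Next, from the axis intercepts and sections: it crosses the x-axis at the gridline x = 1.
Finally, putting this together gives p.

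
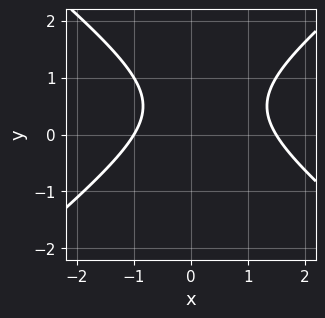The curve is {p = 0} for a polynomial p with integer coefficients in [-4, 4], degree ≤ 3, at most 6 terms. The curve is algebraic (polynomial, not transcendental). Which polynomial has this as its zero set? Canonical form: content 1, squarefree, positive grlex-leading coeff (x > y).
First, degree: a generic line meets the curve in up to 2 points, so deg p = 2.
Next, from the visible intercepts: no y-intercept at any integer in the box; one x-axis crossing is at x = -1.
Finally, these observations pin down the coefficients.

2*x^2 - 3*y^2 - x + 3*y - 3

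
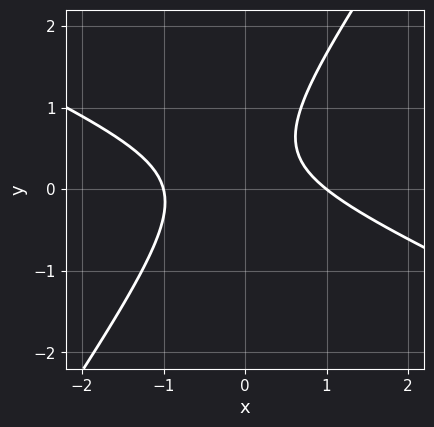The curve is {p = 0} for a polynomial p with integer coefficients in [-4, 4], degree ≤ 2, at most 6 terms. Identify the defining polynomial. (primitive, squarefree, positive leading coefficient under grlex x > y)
2*x^2 + 3*x*y - 3*y^2 + 2*y - 2

(a) The degree is 2 — a generic line meets the curve in up to 2 points.
(b) Against the integer gridlines: among the integer gridlines, it crosses the x-axis at x ∈ {-1, 1}; no y-intercept at any integer in the box.
(c) Assembling these constraints gives the stated polynomial.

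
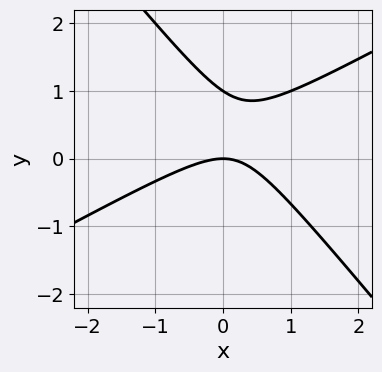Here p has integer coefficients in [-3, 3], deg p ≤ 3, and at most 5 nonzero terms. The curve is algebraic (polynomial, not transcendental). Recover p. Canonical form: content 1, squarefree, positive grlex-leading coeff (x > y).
deg p = 2. No degree-1 curve has this shape.
Against the integer gridlines: it crosses the x-axis at the gridline x = 0; the y-axis gridline crossings are at y ∈ {0, 1}.
These observations pin down the coefficients.

2*x^2 - 2*x*y - 3*y^2 + 3*y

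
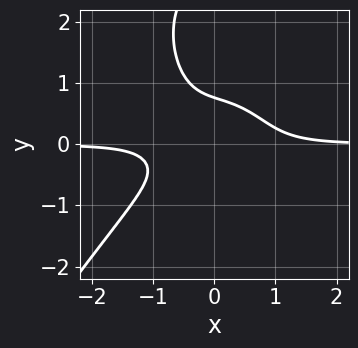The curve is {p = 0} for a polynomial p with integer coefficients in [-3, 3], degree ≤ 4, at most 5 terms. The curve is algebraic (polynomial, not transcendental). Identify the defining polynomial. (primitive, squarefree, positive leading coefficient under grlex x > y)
3*x^3*y - y^4 + 2*x*y^2 + 3*y^3 - 1

1. deg p = 4. No degree-3 curve has this shape.
2. From the visible intercepts: the curve avoids every integer x-axis point in the box.
3. Solving for integer coefficients yields p as stated.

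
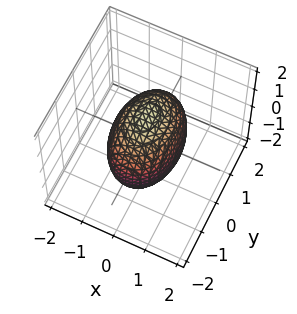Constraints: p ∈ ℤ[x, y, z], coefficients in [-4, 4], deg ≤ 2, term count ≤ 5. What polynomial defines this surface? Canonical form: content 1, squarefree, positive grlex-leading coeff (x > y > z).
deg p = 2. Bounded and convex; a quadric.
Symmetries: mirror symmetry z ↦ −z ⇒ only even powers of z; mirror symmetry x ↦ −x ⇒ only even powers of x; the y ↦ −y reflection is a symmetry, so y appears only in even powers.
From the visible intercepts: the x-axis gridline crossings are at x ∈ {-1, 1}.
Putting this together gives p.

2*x^2 + y^2 + z^2 - 2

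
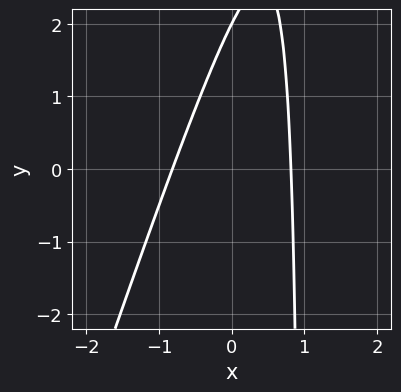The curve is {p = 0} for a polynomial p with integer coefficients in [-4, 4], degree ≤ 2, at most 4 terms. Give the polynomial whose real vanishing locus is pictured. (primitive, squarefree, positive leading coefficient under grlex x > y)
3*x^2 - x*y + y - 2

1. Degree: the shape is more complex than any degree-1 curve, so deg p = 2.
2. Reading off the gridlines: it crosses the y-axis at the gridline y = 2.
3. Matching integer coefficients to the picture gives p.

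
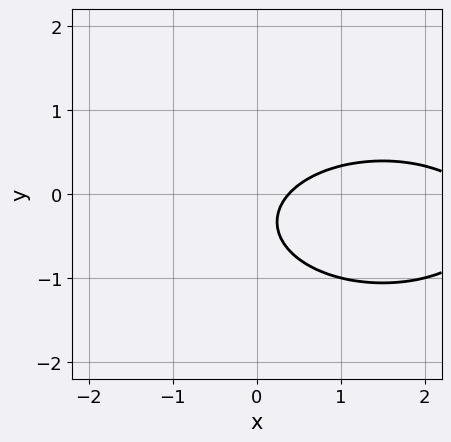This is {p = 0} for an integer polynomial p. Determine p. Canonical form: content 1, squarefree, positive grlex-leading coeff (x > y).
x^2 + 3*y^2 - 3*x + 2*y + 1

First, the degree is 2 — a generic line meets the curve in up to 2 points.
Next, against the integer gridlines: no y-intercept at any integer in the box.
Finally, the integer polynomial consistent with all of this is the stated p.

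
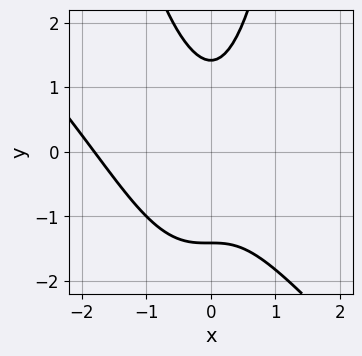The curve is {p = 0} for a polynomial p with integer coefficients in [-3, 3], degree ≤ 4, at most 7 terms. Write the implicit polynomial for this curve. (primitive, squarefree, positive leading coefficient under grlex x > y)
2*x^3 + 2*x^2*y + 3*x^2 - y^2 + 2

deg p = 3.
The integer polynomial consistent with all of this is the stated p.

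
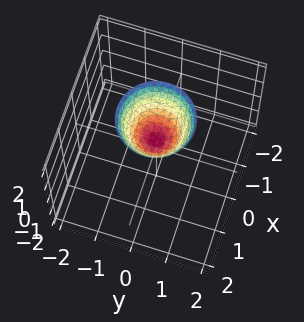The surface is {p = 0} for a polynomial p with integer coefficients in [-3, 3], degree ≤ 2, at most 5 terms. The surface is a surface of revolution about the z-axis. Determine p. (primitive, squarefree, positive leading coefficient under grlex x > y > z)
3*x^2 + 3*y^2 - 2*z + 1

First, degree: no degree-1 surface has this shape, so deg p = 2.
Next, symmetries: rotational symmetry about the z-axis ⇒ p depends on x, y only through x² + y².
Next, checking where it meets the axes: no x-intercept at any integer in the box; a circular section at z = 2 has radius exactly 1.
Finally, together with the visible shape, these determine p as stated.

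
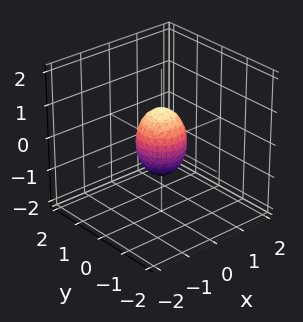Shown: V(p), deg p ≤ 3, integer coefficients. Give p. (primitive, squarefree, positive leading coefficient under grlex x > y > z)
2*x^2 + 2*y^2 + z^2 - 1

(a) Degree: bounded and convex; a quadric, so deg p = 2.
(b) Symmetries: it's symmetric under z → −z, forcing even powers of z; the z-axis is an axis of rotation, so x and y enter only as x² + y².
(c) Checking where it meets the axes: a circular section at z = 0 has radius between 0 and 1; the z-axis gridline crossings are at z ∈ {-1, 1}.
(d) Together with the visible shape, these determine p as stated.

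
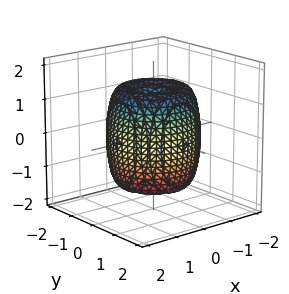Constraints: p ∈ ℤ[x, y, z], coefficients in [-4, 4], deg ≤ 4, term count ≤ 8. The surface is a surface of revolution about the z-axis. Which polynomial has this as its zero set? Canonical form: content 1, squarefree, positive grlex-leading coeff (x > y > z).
2*x^4 + 4*x^2*y^2 + 2*y^4 - 3*x^2 - 3*y^2 + z^2 - 1

(a) deg p = 4.
(b) Symmetry: the surface is invariant under rotation about z: p = q(x² + y², z).
(c) Reading off the gridlines: among the integer gridlines, it crosses the z-axis at z ∈ {-1, 1}; a circular section at z = 0 has radius between 1 and 2.
(d) Matching integer coefficients to the picture gives p.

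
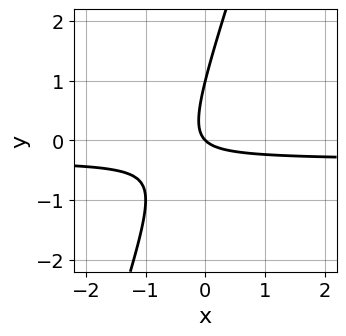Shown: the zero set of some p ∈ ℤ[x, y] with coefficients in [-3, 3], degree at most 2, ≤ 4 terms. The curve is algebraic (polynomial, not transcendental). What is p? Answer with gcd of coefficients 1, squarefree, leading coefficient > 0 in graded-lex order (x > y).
3*x*y - y^2 + x + y

(a) The degree is 2 — no degree-1 curve has this shape.
(b) From the axis intercepts and sections: one x-axis crossing is at x = 0; among the integer gridlines, it crosses the y-axis at y ∈ {0, 1}.
(c) Putting this together gives p.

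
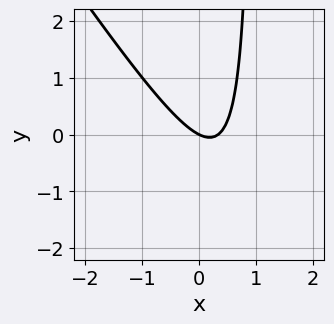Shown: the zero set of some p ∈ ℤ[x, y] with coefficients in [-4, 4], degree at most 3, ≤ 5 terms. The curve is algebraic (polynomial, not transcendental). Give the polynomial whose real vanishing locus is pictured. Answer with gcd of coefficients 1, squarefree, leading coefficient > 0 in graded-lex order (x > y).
3*x^2 + 2*x*y - x - 2*y

Degree: the shape is more complex than any degree-1 curve, so deg p = 2.
Against the integer gridlines: it meets the y-axis at y = 0 (among the integer gridlines); it crosses the x-axis at the gridline x = 0.
Matching integer coefficients to the picture gives p.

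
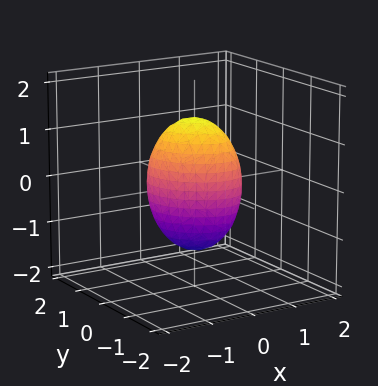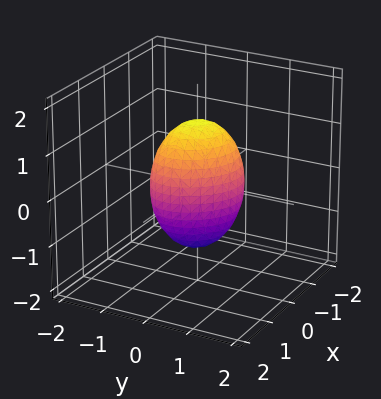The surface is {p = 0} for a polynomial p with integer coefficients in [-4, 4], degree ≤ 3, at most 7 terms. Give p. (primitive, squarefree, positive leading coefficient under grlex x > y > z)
3*x^2 + 2*x*y + 3*y^2 + z^2 - 2

1. The degree is 2 — a generic line meets the surface in up to 2 points.
2. Matching integer coefficients to the picture gives p.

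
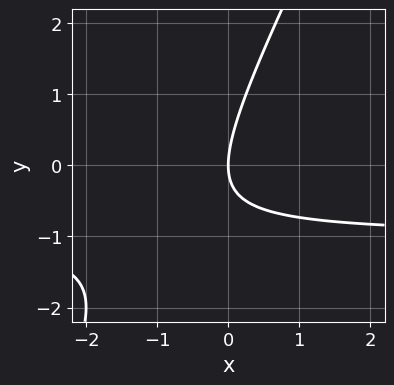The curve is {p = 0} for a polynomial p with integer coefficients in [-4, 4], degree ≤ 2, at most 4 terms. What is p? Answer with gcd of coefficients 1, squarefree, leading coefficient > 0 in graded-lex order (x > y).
(a) deg p = 2. A generic line meets the curve in up to 2 points.
(b) Against the integer gridlines: it crosses the x-axis at the gridline x = 0; one y-axis crossing is at y = 0.
(c) Solving for integer coefficients yields p as stated.

2*x*y - y^2 + 2*x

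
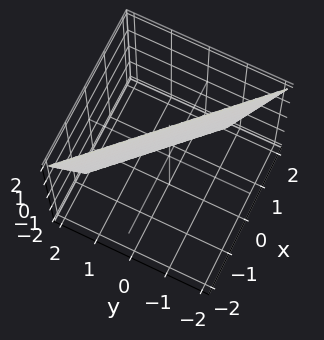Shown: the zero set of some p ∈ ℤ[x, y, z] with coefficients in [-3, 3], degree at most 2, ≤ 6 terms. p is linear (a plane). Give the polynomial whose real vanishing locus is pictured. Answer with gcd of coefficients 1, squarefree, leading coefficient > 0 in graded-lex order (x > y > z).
3*x + 3*y + z - 2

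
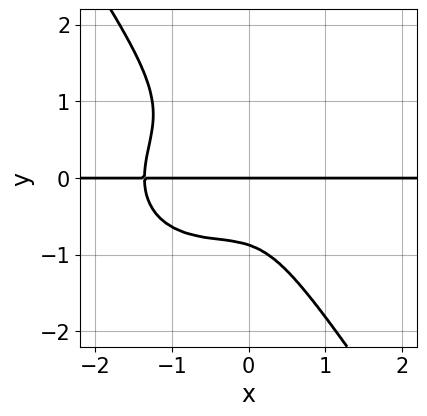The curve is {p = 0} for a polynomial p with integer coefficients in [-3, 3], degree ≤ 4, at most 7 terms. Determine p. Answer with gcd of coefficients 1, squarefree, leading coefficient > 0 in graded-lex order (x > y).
First, the degree is 4 — the shape is more complex than any degree-3 curve.
Then, observable constraints: every point of the x-axis in the box is on the curve; it meets the y-axis at y = 0 (among the integer gridlines).
Finally, the integer polynomial consistent with all of this is the stated p.

3*x^3*y + 3*x*y^3 + 3*y^4 + 3*x^2*y + 2*y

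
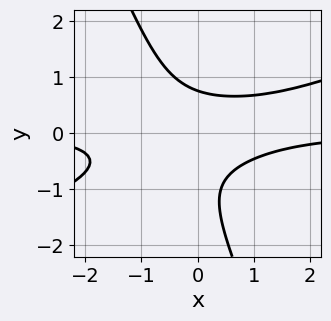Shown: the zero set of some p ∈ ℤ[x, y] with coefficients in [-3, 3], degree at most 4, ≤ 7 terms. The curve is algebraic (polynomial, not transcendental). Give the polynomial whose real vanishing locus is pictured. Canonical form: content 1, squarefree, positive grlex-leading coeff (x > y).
x^2*y - 2*x*y^2 - y^3 - y^2 + 1

(a) deg p = 3. The shape is more complex than any degree-2 curve.
(b) From the visible intercepts: the curve avoids every integer x-axis point in the box.
(c) Fitting integer coefficients to these (and the overall shape) gives p.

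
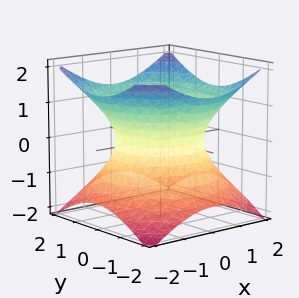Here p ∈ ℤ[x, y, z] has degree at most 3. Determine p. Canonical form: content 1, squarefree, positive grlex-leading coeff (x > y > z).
2*x^2 + 2*y^2 - 3*z^2 - 3

The degree is 2 — one connected sheet with a waist; a quadric.
Symmetries: it's symmetric under z → −z, forcing even powers of z; every cross-section ⟂ z is a circle, so x, y appear only via x² + y².
Reading off the gridlines: a circular section at z = -1 has radius between 1 and 2; no z-intercept at any integer in the box.
Assembling these constraints gives the stated polynomial.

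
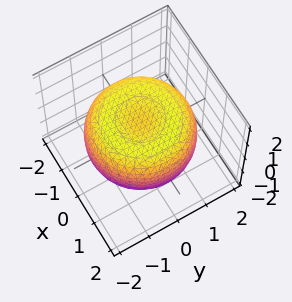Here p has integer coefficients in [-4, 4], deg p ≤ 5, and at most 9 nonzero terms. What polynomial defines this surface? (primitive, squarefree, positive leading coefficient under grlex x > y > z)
(a) Degree: a generic line meets the surface in up to 4 points, so deg p = 4.
(b) By symmetry, the surface is invariant under rotation about z: p = q(x² + y², z).
(c) Reading off the gridlines: a circular section at z = 0 has radius between 1 and 2.
(d) Matching integer coefficients to the picture gives p.

x^4 + 2*x^2*y^2 + y^4 - 2*x^2 - 2*y^2 + 3*z^2 - 2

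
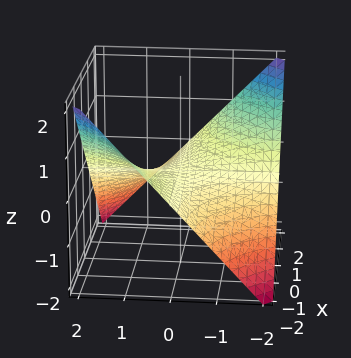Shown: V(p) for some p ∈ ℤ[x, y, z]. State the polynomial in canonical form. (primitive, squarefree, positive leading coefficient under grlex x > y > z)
x*y + 2*z

Degree: a hyperbolic paraboloid; a quadric, so deg p = 2.
From the axis intercepts and sections: the visible y-axis segment lies entirely on the surface; it crosses the z-axis at the gridline z = 0; the visible x-axis segment lies entirely on the surface.
Fitting integer coefficients to these (and the overall shape) gives p.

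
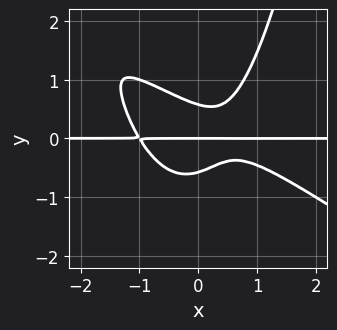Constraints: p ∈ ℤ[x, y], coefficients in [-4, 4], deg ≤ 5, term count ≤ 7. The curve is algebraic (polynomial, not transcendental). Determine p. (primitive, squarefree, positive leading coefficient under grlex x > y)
2*x^3*y + 3*x^2*y^2 - 3*y^3 - x*y + y

First, degree: the shape is more complex than any degree-3 curve, so deg p = 4.
Next, from the visible intercepts: it meets the y-axis at y = 0 (among the integer gridlines); every point of the x-axis in the box is on the curve.
Finally, matching integer coefficients to the picture gives p.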